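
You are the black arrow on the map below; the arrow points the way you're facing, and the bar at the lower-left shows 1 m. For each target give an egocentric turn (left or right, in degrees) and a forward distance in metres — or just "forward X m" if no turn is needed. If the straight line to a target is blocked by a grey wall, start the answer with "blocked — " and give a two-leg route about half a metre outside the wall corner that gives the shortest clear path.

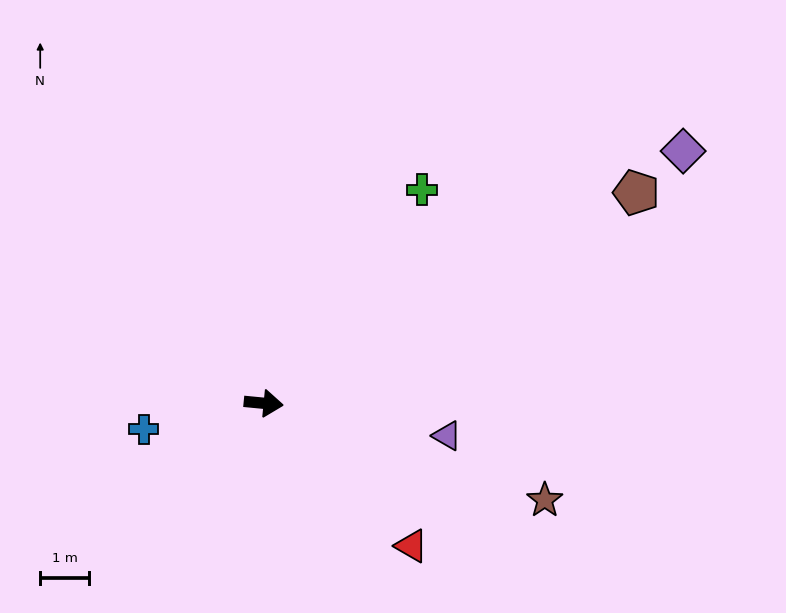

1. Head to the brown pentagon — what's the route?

turn left 35°, forward 8.7 m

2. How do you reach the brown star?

turn right 13°, forward 6.0 m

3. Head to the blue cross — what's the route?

turn right 162°, forward 2.5 m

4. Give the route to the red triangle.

turn right 38°, forward 4.2 m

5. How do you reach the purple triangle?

turn right 5°, forward 3.8 m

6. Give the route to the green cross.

turn left 59°, forward 5.4 m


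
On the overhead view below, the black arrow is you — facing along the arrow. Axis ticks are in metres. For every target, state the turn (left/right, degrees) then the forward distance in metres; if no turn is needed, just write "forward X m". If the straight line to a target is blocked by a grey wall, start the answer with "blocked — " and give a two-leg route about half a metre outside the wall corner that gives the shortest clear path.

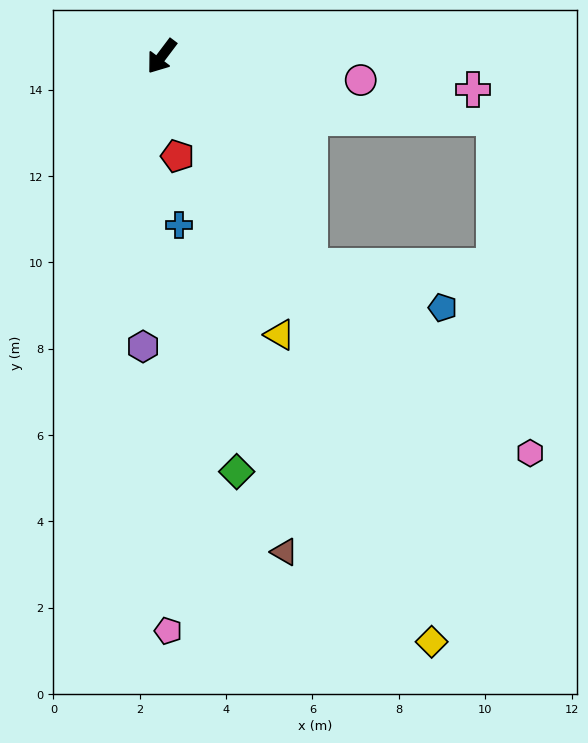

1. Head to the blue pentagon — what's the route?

blocked — turn left 72°, forward 6.0 m, then turn left 38°, forward 3.2 m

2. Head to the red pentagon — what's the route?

turn left 46°, forward 2.3 m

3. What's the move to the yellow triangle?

turn left 60°, forward 7.0 m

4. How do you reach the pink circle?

turn left 120°, forward 4.6 m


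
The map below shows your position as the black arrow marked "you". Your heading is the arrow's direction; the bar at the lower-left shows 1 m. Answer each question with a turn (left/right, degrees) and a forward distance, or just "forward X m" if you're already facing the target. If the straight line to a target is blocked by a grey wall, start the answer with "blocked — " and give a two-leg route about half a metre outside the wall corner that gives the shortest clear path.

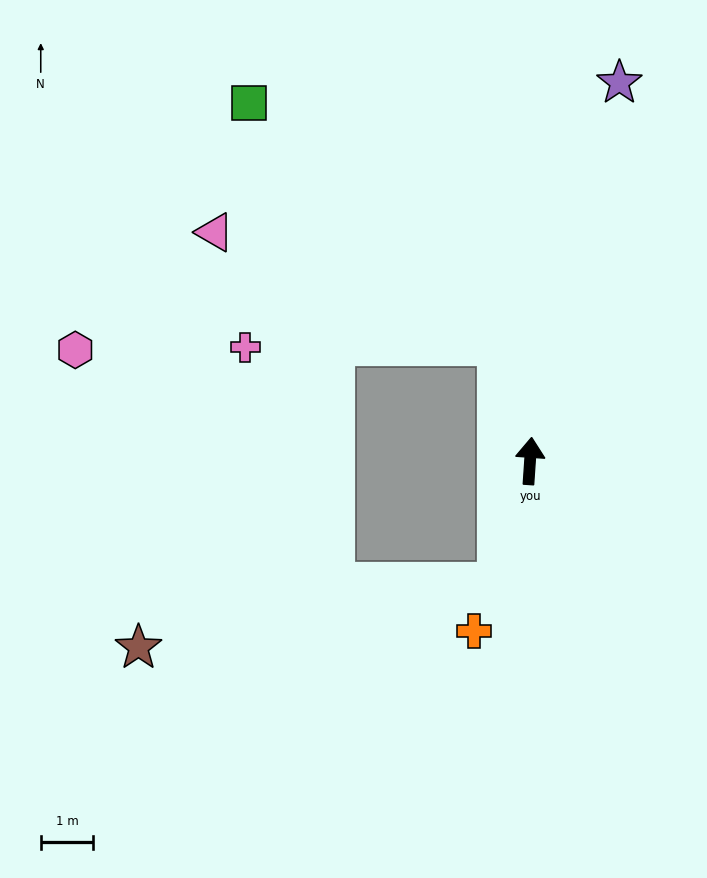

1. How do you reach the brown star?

blocked — turn left 170°, forward 2.4 m, then turn right 66°, forward 7.0 m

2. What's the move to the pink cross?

blocked — turn left 19°, forward 2.3 m, then turn left 76°, forward 4.9 m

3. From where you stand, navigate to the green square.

blocked — turn left 19°, forward 2.3 m, then turn left 31°, forward 6.6 m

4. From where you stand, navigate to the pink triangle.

blocked — turn left 19°, forward 2.3 m, then turn left 54°, forward 5.8 m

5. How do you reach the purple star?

turn right 9°, forward 7.4 m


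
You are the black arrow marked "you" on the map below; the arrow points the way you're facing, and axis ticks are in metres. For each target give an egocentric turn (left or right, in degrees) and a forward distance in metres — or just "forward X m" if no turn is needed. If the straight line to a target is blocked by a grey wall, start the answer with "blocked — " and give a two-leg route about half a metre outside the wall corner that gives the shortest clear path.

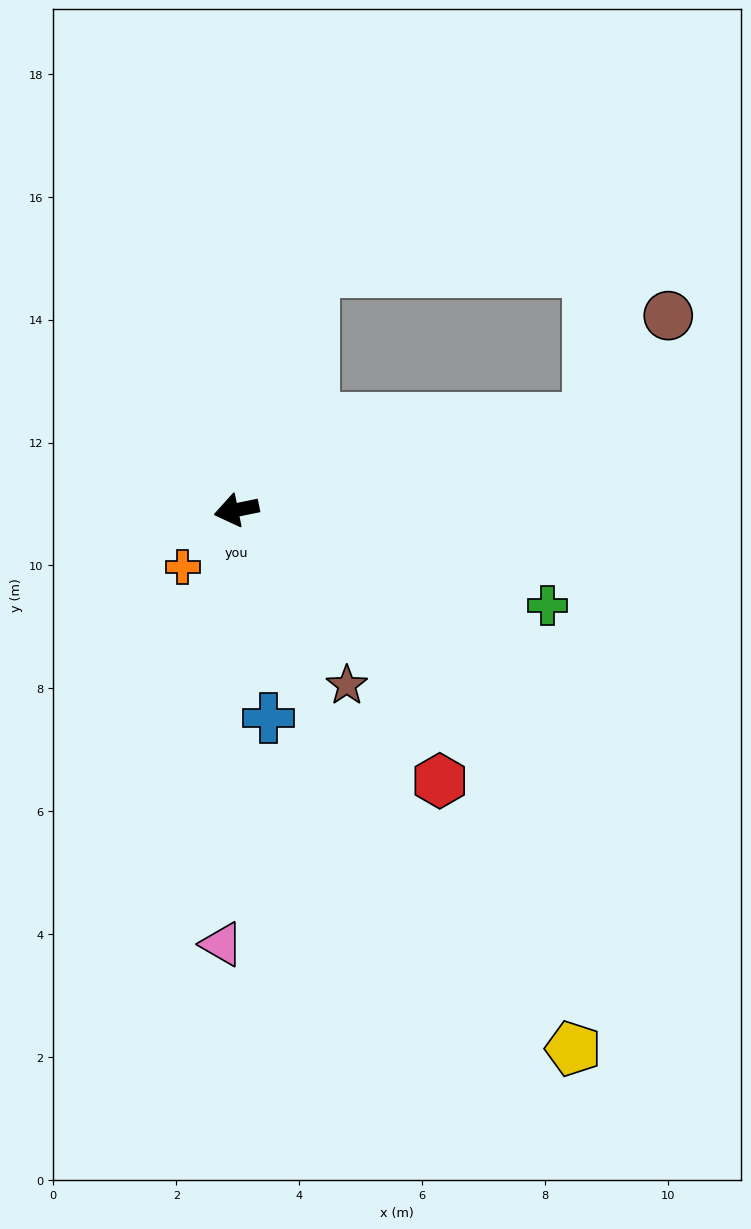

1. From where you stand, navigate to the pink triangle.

turn left 77°, forward 7.1 m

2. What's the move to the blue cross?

turn left 87°, forward 3.4 m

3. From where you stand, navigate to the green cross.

turn left 151°, forward 5.3 m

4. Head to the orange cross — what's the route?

turn left 35°, forward 1.3 m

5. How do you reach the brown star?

turn left 111°, forward 3.4 m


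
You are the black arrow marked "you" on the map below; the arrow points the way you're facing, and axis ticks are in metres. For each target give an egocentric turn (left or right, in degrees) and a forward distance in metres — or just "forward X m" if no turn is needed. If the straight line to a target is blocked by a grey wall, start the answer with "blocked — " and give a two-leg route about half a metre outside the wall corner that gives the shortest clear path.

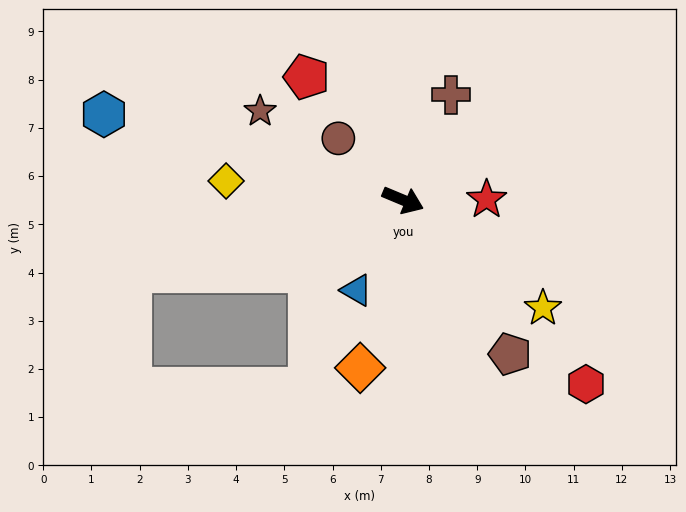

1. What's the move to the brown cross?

turn left 88°, forward 2.4 m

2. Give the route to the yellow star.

turn right 15°, forward 3.7 m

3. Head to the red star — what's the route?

turn left 23°, forward 1.7 m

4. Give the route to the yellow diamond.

turn right 163°, forward 3.7 m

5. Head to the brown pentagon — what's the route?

turn right 33°, forward 3.9 m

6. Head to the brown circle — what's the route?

turn left 159°, forward 1.9 m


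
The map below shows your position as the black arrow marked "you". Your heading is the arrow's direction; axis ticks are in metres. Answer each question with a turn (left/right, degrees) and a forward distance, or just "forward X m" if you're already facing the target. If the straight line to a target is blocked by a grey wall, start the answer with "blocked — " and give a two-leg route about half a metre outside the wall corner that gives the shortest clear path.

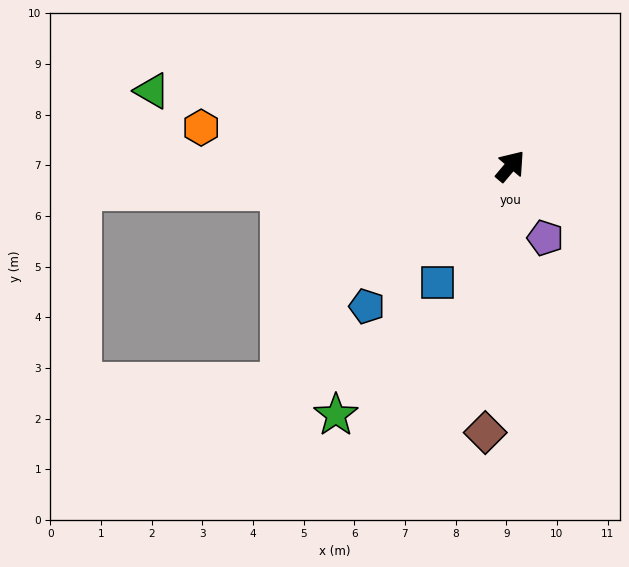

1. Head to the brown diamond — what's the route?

turn right 145°, forward 5.3 m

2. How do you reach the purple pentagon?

turn right 114°, forward 1.6 m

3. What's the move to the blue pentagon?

turn left 174°, forward 4.0 m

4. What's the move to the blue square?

turn right 172°, forward 2.7 m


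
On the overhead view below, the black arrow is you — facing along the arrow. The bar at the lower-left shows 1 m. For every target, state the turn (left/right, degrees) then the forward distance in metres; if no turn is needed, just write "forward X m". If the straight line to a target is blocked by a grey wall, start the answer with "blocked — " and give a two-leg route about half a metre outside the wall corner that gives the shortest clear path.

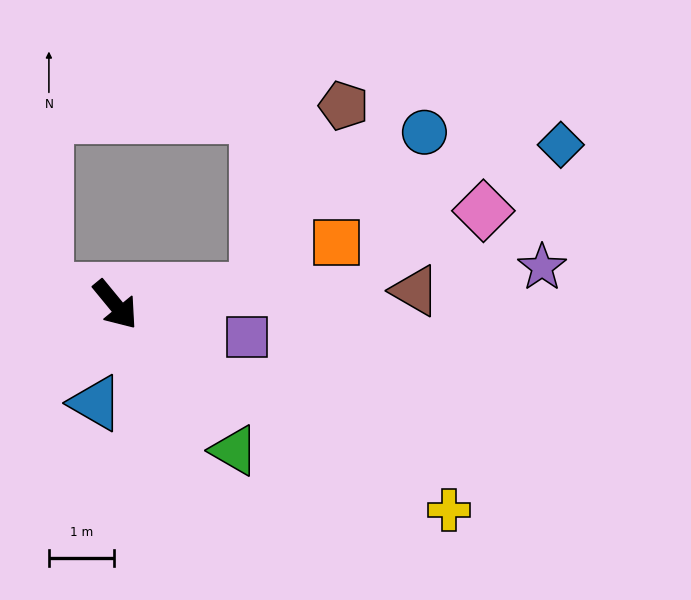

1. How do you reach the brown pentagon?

blocked — turn left 56°, forward 2.2 m, then turn left 60°, forward 3.1 m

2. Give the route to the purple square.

turn left 37°, forward 2.1 m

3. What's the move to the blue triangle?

turn right 51°, forward 1.5 m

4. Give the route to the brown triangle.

turn left 53°, forward 4.6 m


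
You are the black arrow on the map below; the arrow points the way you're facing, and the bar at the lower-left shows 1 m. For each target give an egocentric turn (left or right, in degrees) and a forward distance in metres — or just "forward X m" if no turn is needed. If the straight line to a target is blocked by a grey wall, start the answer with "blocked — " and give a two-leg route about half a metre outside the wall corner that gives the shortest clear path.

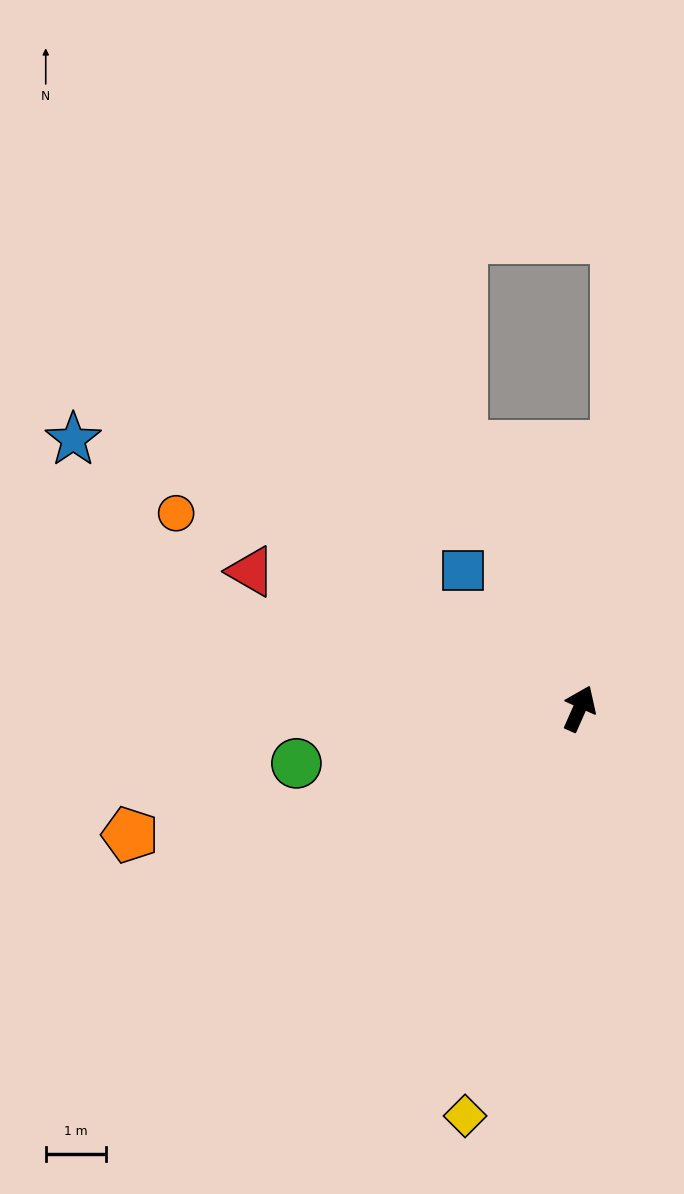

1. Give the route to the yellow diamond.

turn right 172°, forward 7.1 m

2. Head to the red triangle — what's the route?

turn left 91°, forward 5.9 m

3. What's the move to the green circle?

turn left 125°, forward 4.8 m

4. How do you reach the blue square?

turn left 64°, forward 3.0 m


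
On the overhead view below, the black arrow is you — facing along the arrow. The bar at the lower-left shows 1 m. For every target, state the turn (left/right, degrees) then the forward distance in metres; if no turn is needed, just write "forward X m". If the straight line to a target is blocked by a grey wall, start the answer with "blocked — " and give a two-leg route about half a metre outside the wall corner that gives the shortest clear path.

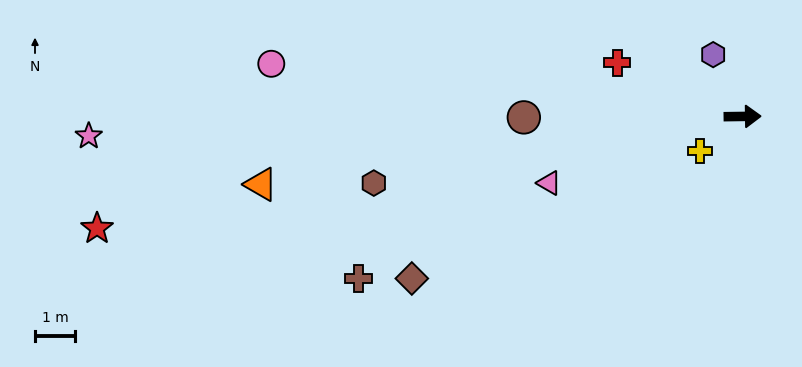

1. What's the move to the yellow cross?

turn right 142°, forward 1.4 m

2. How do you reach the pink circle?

turn left 173°, forward 11.9 m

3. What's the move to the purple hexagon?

turn left 115°, forward 1.7 m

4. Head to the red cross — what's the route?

turn left 156°, forward 3.4 m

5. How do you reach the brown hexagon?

turn right 171°, forward 9.4 m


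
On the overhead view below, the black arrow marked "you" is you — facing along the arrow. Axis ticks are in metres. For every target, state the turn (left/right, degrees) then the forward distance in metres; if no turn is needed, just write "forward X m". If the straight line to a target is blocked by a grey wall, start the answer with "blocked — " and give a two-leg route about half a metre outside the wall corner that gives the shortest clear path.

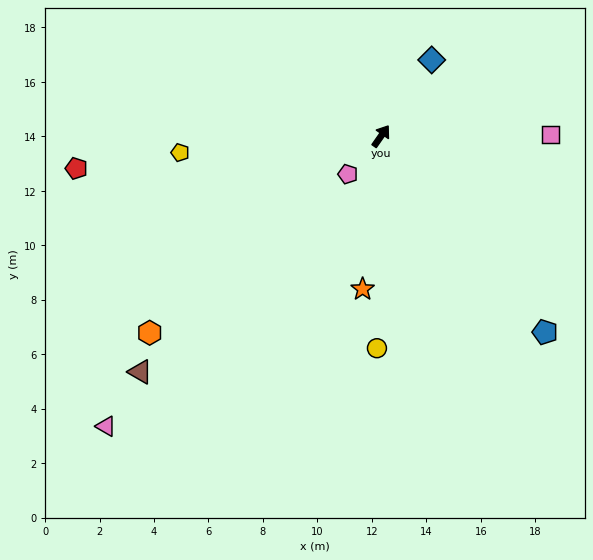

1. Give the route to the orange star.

turn right 152°, forward 5.7 m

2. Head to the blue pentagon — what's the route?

turn right 105°, forward 9.4 m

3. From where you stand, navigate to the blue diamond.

forward 3.4 m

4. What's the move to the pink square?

turn right 55°, forward 6.2 m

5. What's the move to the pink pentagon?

turn left 174°, forward 1.9 m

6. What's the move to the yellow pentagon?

turn left 130°, forward 7.4 m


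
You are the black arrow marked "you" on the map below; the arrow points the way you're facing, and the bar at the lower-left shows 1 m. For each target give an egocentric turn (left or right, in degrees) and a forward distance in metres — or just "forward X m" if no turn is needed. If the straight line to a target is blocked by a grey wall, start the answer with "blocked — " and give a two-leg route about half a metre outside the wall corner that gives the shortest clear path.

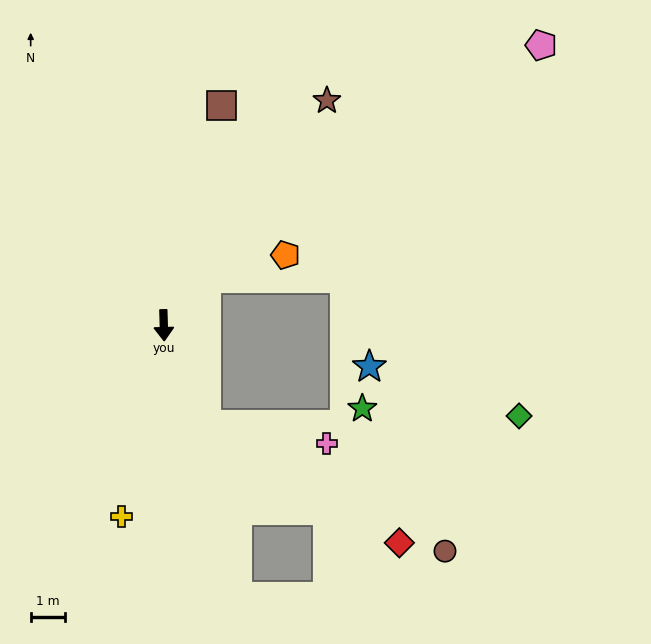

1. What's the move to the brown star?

turn left 142°, forward 8.0 m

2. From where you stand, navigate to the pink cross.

blocked — turn left 22°, forward 3.1 m, then turn left 57°, forward 3.5 m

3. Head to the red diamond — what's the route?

blocked — turn left 22°, forward 3.1 m, then turn left 35°, forward 6.5 m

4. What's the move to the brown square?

turn left 164°, forward 6.5 m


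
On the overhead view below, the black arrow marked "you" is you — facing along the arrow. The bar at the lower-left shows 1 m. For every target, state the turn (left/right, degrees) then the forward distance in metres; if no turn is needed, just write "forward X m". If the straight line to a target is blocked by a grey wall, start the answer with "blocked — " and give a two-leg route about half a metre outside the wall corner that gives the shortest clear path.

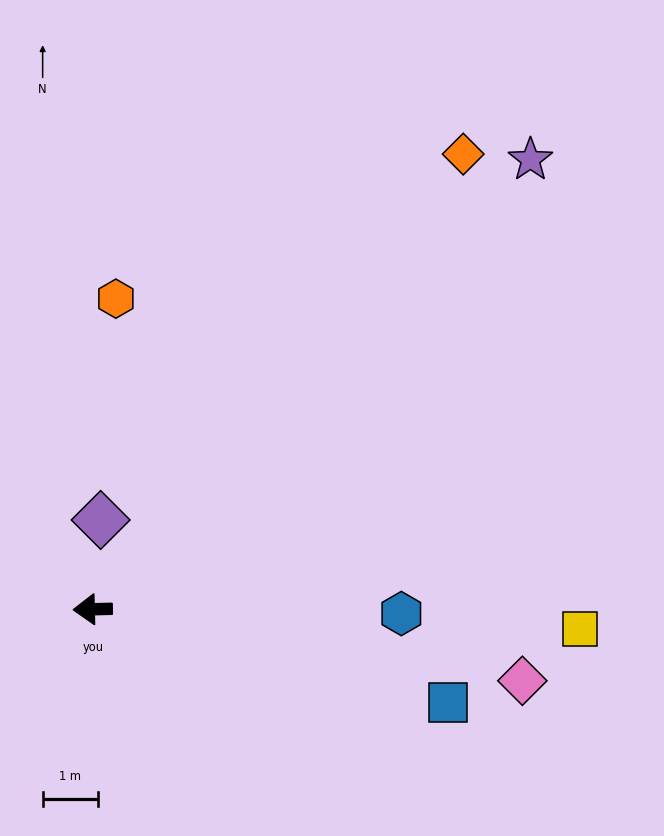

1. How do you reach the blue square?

turn left 164°, forward 6.6 m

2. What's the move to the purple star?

turn right 136°, forward 11.3 m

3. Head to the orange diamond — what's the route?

turn right 131°, forward 10.5 m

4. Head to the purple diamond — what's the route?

turn right 96°, forward 1.6 m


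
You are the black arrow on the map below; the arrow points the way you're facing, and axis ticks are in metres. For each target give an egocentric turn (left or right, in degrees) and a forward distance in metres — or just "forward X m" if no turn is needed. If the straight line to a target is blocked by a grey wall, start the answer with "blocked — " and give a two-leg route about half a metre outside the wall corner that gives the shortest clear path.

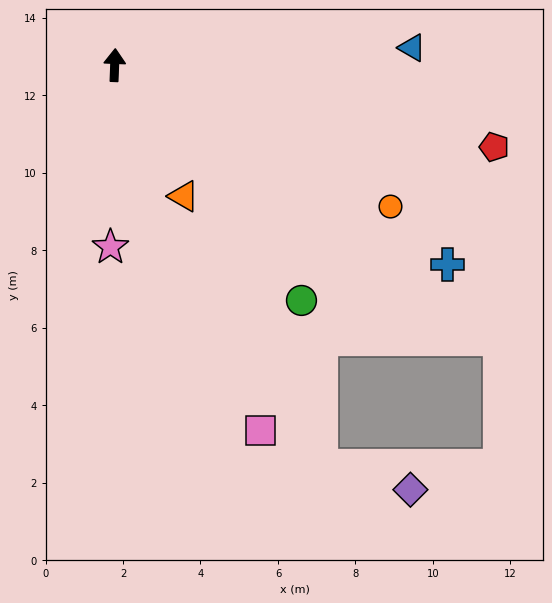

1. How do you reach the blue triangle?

turn right 84°, forward 7.7 m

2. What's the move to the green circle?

turn right 139°, forward 7.8 m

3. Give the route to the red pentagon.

turn right 100°, forward 10.0 m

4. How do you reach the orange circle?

turn right 115°, forward 8.0 m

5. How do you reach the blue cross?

turn right 119°, forward 10.0 m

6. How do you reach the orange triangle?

turn right 150°, forward 3.8 m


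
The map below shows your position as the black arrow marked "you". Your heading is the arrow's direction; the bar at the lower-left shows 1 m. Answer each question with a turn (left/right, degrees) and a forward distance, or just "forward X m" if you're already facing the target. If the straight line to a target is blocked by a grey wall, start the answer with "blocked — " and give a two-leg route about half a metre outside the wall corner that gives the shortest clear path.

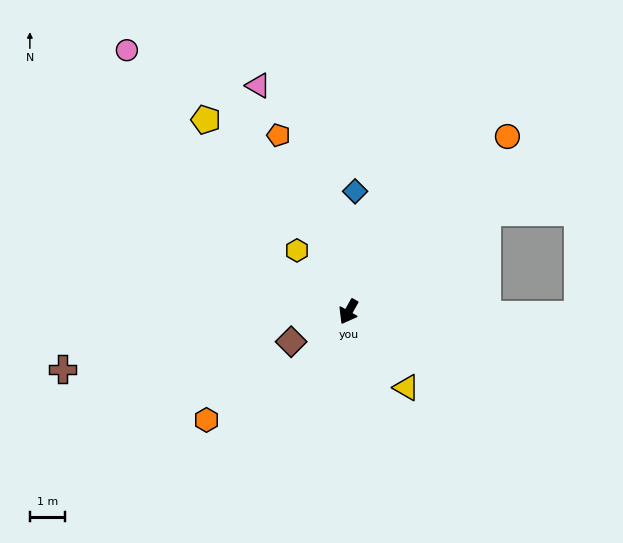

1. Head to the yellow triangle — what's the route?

turn left 67°, forward 2.7 m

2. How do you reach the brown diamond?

turn right 33°, forward 1.8 m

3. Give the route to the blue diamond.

turn right 154°, forward 3.4 m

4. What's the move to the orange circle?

turn left 167°, forward 6.7 m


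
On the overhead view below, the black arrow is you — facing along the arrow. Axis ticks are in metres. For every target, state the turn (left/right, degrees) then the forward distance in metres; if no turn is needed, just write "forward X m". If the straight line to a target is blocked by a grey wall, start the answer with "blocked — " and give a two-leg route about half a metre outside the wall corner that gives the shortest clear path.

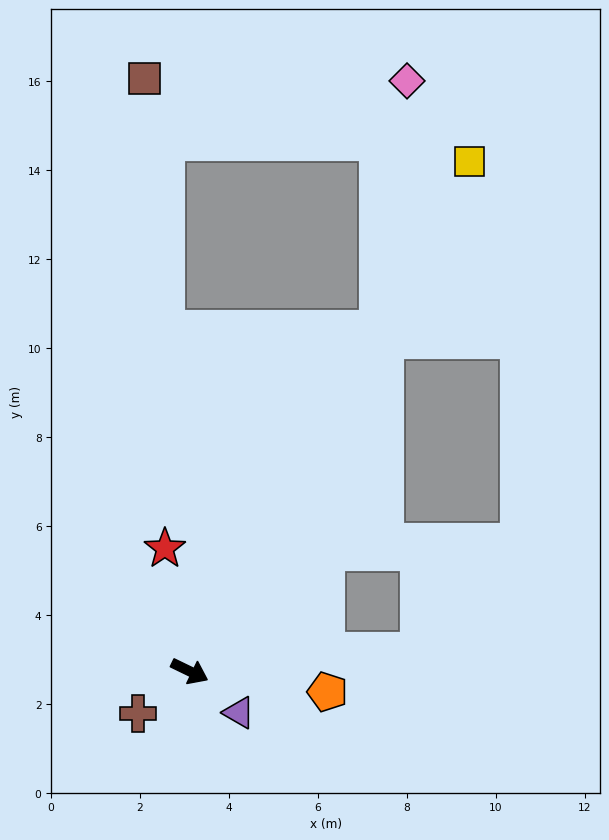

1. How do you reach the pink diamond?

blocked — turn left 87°, forward 8.8 m, then turn left 22°, forward 5.6 m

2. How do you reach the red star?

turn left 127°, forward 2.8 m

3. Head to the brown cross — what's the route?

turn right 115°, forward 1.5 m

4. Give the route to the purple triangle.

turn right 14°, forward 1.4 m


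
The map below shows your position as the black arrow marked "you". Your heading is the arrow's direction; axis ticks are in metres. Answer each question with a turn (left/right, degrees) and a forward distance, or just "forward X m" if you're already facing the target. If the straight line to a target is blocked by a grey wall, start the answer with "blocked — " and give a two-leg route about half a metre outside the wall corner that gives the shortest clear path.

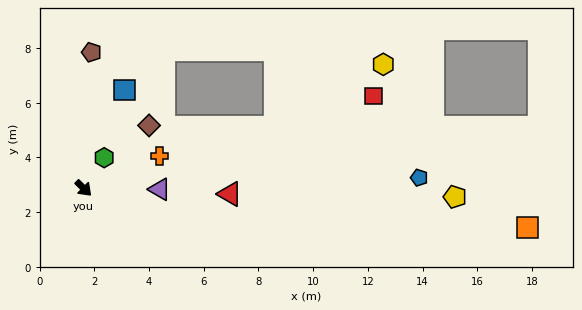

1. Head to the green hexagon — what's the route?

turn left 101°, forward 1.3 m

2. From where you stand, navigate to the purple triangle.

turn left 44°, forward 2.8 m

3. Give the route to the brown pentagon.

turn left 131°, forward 5.0 m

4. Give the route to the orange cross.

turn left 67°, forward 3.0 m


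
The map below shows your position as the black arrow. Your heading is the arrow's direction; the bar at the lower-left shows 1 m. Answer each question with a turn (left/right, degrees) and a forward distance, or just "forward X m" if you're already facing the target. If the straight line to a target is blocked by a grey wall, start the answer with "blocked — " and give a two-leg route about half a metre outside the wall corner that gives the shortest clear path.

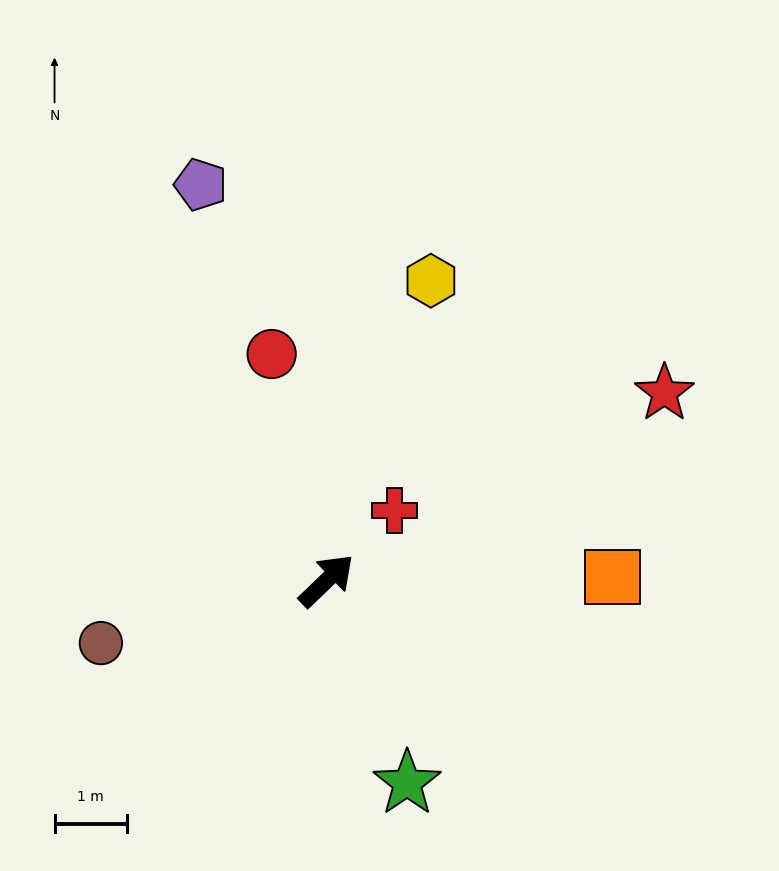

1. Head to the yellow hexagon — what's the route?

turn left 27°, forward 4.4 m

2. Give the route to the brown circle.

turn left 152°, forward 3.2 m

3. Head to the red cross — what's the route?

turn left 2°, forward 1.4 m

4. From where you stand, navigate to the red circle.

turn left 60°, forward 3.2 m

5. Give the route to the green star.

turn right 112°, forward 3.0 m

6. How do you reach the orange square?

turn right 43°, forward 3.9 m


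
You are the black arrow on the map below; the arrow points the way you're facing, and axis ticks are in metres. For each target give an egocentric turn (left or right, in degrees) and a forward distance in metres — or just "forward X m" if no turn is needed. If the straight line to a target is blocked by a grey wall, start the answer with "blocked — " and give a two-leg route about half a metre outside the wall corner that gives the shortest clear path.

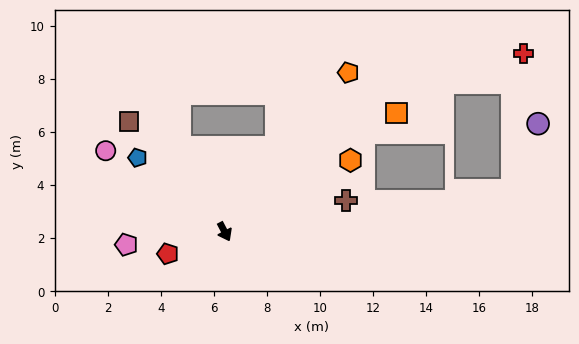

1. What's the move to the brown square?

turn right 167°, forward 5.5 m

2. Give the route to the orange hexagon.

turn left 92°, forward 5.5 m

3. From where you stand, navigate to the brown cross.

turn left 77°, forward 4.7 m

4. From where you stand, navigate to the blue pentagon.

turn right 158°, forward 4.3 m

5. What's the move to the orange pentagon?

turn left 114°, forward 7.6 m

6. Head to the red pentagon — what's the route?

turn right 96°, forward 2.3 m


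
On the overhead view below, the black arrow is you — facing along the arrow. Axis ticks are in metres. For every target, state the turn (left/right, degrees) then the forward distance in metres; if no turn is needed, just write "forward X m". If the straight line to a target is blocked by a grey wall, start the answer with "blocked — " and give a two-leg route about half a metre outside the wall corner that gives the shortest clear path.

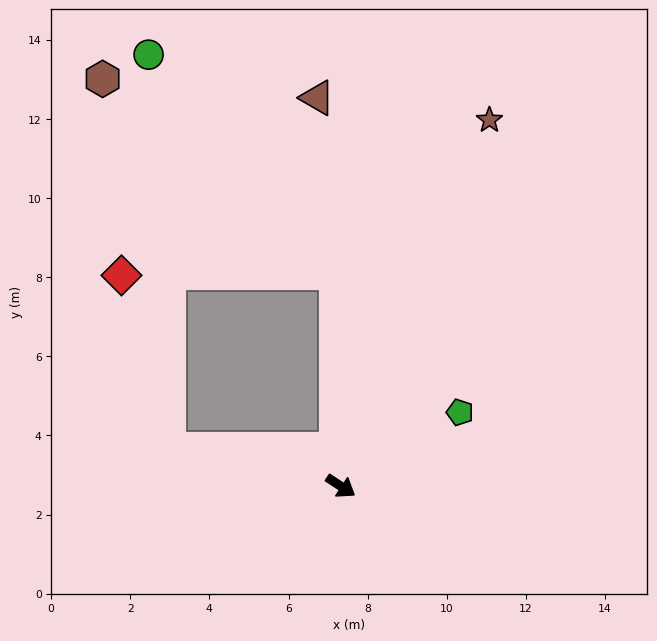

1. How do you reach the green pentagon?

turn left 65°, forward 3.5 m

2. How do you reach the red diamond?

blocked — turn right 159°, forward 4.4 m, then turn right 62°, forward 4.5 m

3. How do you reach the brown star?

turn left 101°, forward 10.0 m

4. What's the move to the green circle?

blocked — turn left 124°, forward 5.4 m, then turn left 40°, forward 7.3 m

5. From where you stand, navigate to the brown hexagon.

blocked — turn left 124°, forward 5.4 m, then turn left 49°, forward 7.7 m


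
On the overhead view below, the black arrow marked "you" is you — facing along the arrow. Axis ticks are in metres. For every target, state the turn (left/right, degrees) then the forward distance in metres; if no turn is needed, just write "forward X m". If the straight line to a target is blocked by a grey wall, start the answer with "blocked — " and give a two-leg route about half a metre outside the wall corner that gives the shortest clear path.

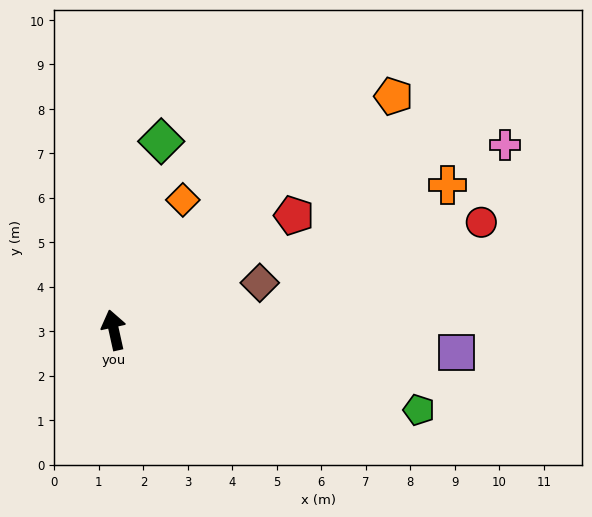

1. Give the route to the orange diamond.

turn right 40°, forward 3.3 m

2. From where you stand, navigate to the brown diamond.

turn right 85°, forward 3.4 m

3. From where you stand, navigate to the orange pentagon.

turn right 63°, forward 8.2 m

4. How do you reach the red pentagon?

turn right 70°, forward 4.8 m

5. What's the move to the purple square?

turn right 106°, forward 7.7 m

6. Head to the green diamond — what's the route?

turn right 27°, forward 4.4 m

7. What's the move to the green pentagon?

turn right 117°, forward 7.1 m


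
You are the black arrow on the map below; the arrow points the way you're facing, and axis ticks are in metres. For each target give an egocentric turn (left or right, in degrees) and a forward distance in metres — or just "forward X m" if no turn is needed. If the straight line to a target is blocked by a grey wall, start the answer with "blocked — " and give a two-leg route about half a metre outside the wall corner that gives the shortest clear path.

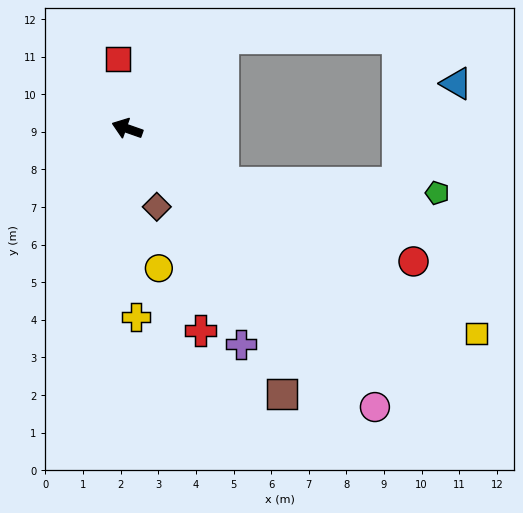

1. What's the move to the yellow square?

turn left 169°, forward 10.8 m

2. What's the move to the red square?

turn right 63°, forward 1.9 m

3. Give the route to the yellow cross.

turn left 112°, forward 5.0 m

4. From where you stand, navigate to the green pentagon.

blocked — turn left 170°, forward 2.9 m, then turn left 27°, forward 5.7 m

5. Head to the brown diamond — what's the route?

turn left 130°, forward 2.2 m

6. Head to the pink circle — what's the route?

turn left 151°, forward 9.9 m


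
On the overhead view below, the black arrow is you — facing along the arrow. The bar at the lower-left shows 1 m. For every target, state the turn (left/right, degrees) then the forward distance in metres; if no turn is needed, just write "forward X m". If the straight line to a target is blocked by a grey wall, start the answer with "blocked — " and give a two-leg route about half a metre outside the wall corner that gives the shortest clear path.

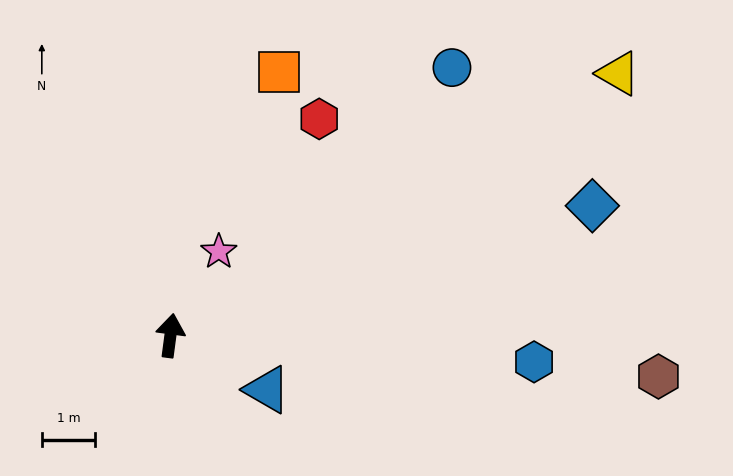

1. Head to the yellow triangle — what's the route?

turn right 52°, forward 9.7 m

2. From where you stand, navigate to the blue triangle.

turn right 112°, forward 2.1 m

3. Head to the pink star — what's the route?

turn right 22°, forward 1.8 m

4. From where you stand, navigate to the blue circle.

turn right 39°, forward 7.3 m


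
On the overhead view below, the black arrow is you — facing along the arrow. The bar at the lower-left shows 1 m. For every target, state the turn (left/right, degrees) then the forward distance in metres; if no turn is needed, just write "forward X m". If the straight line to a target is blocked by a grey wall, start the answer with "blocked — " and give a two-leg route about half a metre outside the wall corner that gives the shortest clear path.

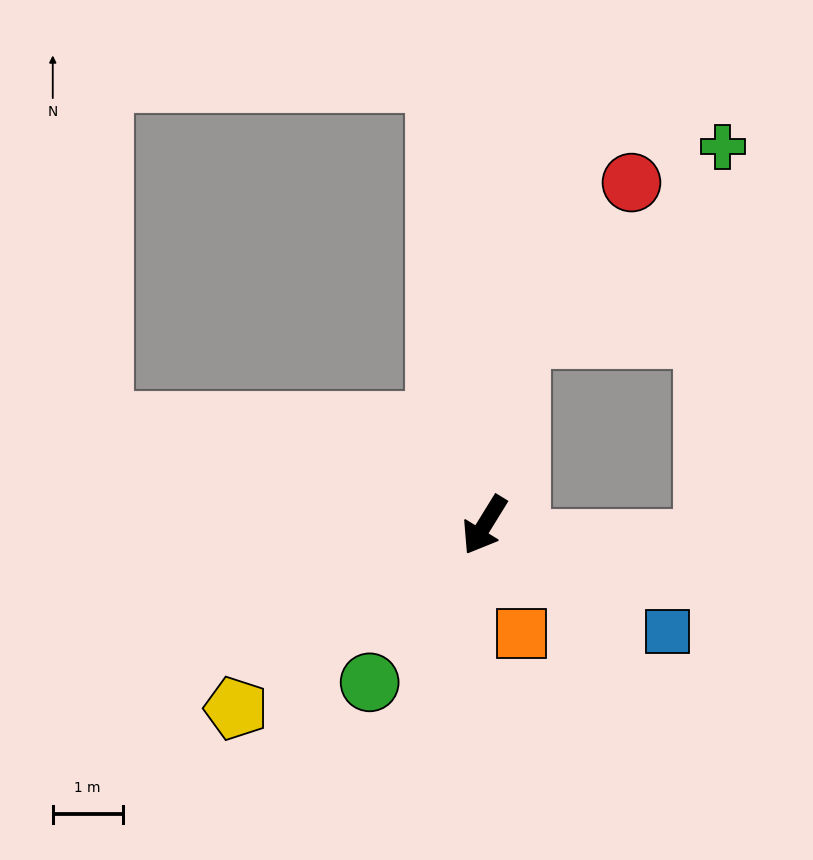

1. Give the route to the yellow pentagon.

turn right 22°, forward 4.4 m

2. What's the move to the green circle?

turn right 5°, forward 2.8 m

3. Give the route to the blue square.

turn left 91°, forward 3.0 m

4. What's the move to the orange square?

turn left 50°, forward 1.6 m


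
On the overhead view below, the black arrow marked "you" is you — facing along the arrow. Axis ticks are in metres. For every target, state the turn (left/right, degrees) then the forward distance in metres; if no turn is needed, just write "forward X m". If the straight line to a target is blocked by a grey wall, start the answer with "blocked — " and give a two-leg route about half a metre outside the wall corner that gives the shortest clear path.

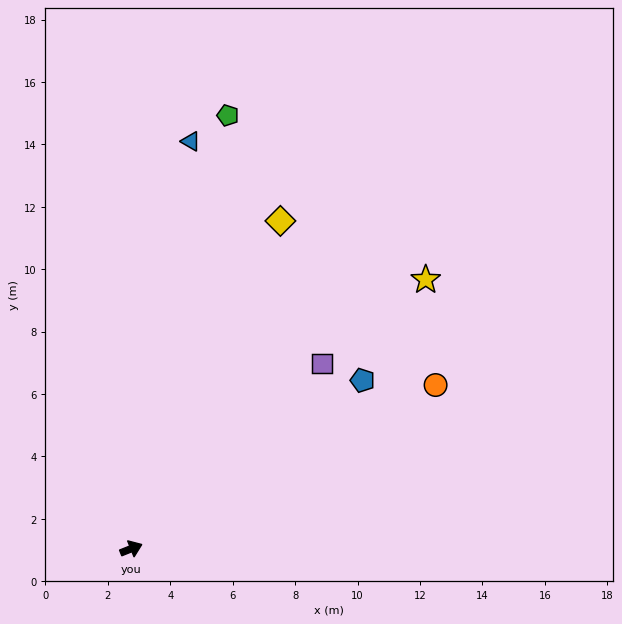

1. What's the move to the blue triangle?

turn left 60°, forward 13.2 m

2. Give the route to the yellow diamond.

turn left 44°, forward 11.5 m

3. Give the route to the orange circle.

turn left 6°, forward 11.1 m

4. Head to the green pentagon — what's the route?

turn left 56°, forward 14.2 m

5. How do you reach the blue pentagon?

turn left 14°, forward 9.2 m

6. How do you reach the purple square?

turn left 22°, forward 8.5 m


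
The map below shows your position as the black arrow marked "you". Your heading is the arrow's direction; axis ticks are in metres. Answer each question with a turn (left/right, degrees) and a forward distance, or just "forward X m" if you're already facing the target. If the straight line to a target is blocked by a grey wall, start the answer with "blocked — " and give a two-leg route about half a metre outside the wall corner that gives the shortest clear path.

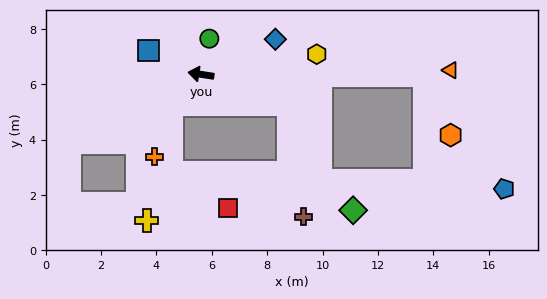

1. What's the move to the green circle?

turn right 94°, forward 1.3 m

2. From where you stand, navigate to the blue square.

turn right 16°, forward 2.1 m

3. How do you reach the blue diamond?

turn right 146°, forward 3.0 m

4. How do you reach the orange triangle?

turn right 170°, forward 9.0 m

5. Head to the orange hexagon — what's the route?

blocked — turn right 171°, forward 8.1 m, then turn right 66°, forward 2.4 m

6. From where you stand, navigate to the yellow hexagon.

turn right 161°, forward 4.2 m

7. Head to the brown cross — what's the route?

blocked — turn left 170°, forward 3.3 m, then turn right 64°, forward 4.1 m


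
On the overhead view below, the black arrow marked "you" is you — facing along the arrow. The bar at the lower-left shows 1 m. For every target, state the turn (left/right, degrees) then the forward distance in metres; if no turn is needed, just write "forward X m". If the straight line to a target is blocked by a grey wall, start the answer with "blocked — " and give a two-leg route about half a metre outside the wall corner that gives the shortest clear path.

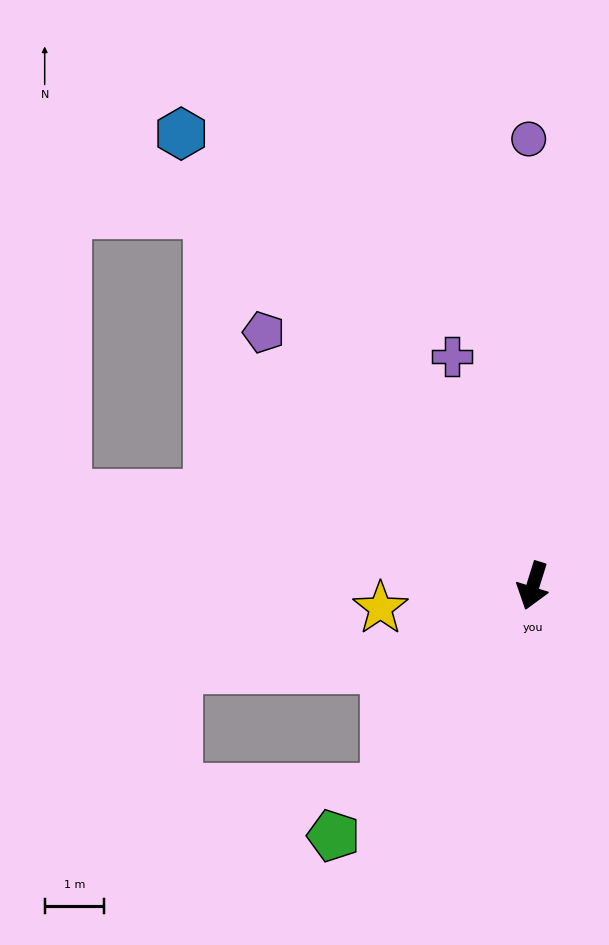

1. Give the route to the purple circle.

turn right 162°, forward 7.5 m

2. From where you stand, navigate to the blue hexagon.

turn right 125°, forward 9.6 m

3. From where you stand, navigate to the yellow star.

turn right 64°, forward 2.6 m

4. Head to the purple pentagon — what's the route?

turn right 116°, forward 6.2 m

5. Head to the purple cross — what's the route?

turn right 143°, forward 4.1 m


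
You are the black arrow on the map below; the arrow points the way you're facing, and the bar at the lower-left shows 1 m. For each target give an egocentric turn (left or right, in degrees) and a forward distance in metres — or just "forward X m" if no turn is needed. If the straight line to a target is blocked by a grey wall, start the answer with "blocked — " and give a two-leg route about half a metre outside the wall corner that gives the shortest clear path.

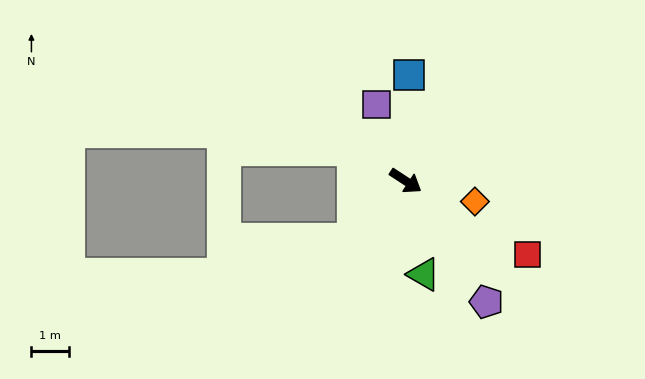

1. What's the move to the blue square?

turn left 121°, forward 2.8 m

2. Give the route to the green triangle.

turn right 46°, forward 2.6 m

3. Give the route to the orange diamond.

turn left 17°, forward 1.9 m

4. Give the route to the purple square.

turn left 144°, forward 2.2 m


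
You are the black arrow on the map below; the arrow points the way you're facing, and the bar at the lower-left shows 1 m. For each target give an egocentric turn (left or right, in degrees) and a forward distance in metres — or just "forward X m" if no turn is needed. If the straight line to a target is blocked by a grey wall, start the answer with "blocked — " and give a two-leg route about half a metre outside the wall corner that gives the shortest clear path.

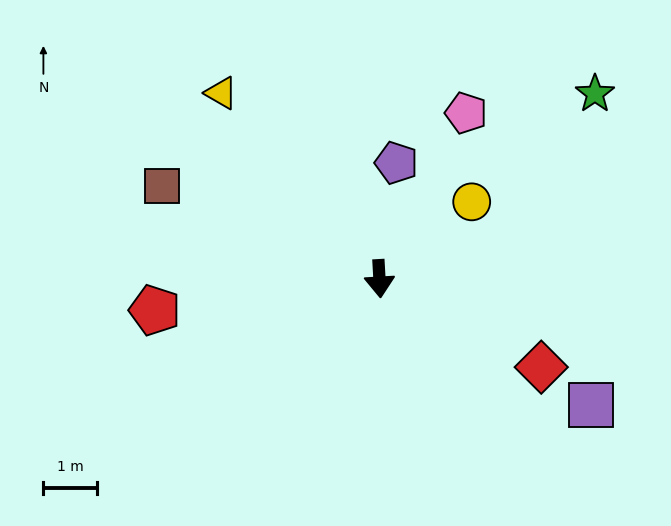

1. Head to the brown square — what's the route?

turn right 116°, forward 4.4 m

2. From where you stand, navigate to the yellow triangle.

turn right 143°, forward 4.5 m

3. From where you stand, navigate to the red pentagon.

turn right 85°, forward 4.2 m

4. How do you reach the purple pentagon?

turn left 168°, forward 2.2 m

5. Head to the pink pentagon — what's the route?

turn left 149°, forward 3.5 m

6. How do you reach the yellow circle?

turn left 127°, forward 2.2 m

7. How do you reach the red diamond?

turn left 58°, forward 3.4 m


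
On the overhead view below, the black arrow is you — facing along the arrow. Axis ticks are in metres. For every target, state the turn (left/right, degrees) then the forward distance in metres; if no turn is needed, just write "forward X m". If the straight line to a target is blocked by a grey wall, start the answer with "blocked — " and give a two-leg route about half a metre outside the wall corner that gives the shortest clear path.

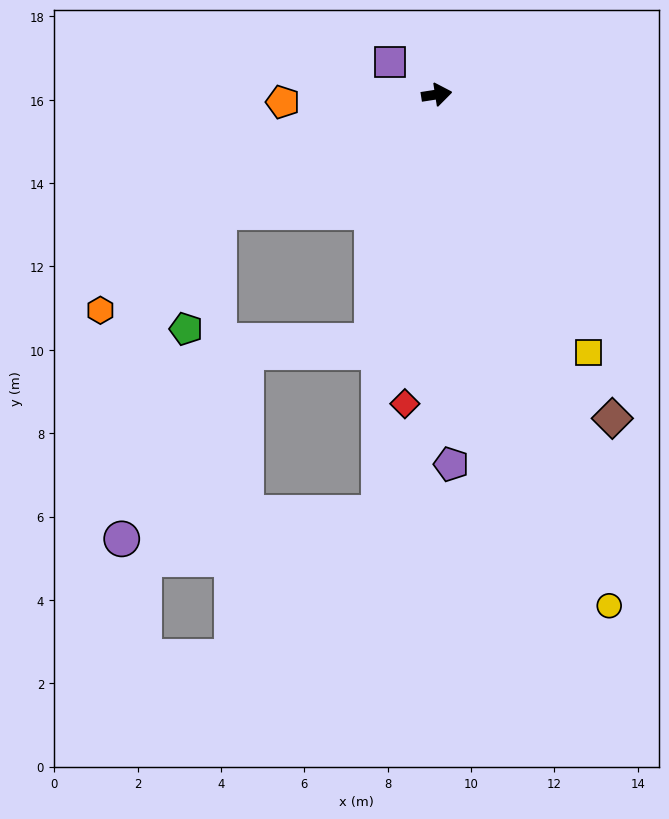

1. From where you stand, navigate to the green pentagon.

blocked — turn right 160°, forward 5.9 m, then turn left 45°, forward 2.9 m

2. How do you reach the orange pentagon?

turn left 174°, forward 3.7 m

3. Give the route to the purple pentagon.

turn right 97°, forward 8.9 m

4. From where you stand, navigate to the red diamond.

turn right 105°, forward 7.5 m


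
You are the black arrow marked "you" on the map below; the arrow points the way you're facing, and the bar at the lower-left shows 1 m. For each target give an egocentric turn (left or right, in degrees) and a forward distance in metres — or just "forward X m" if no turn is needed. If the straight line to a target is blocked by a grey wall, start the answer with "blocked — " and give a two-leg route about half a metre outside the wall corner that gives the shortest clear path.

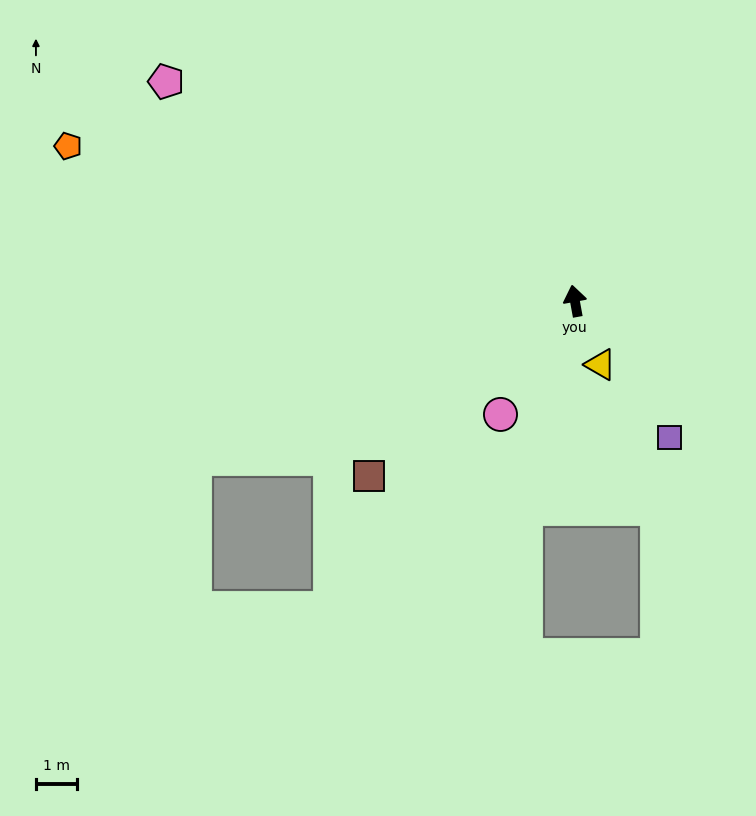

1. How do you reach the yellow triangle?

turn right 168°, forward 1.7 m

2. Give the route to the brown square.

turn left 120°, forward 6.6 m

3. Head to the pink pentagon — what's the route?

turn left 51°, forward 11.2 m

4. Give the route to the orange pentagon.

turn left 63°, forward 12.8 m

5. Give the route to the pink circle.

turn left 136°, forward 3.3 m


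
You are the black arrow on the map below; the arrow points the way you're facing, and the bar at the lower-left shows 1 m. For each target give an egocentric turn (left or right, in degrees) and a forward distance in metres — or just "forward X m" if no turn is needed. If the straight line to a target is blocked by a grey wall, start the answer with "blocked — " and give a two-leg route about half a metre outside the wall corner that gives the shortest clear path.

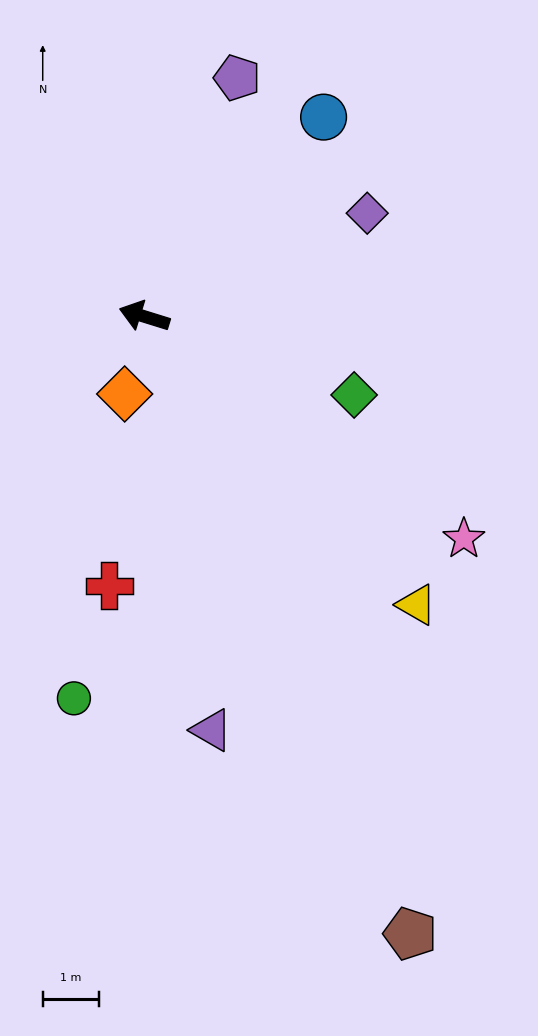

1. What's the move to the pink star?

turn left 162°, forward 6.9 m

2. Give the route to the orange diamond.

turn left 93°, forward 1.4 m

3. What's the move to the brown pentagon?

turn left 131°, forward 11.9 m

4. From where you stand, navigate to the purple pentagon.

turn right 94°, forward 4.5 m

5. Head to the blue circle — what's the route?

turn right 115°, forward 4.8 m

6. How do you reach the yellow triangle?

turn left 151°, forward 7.0 m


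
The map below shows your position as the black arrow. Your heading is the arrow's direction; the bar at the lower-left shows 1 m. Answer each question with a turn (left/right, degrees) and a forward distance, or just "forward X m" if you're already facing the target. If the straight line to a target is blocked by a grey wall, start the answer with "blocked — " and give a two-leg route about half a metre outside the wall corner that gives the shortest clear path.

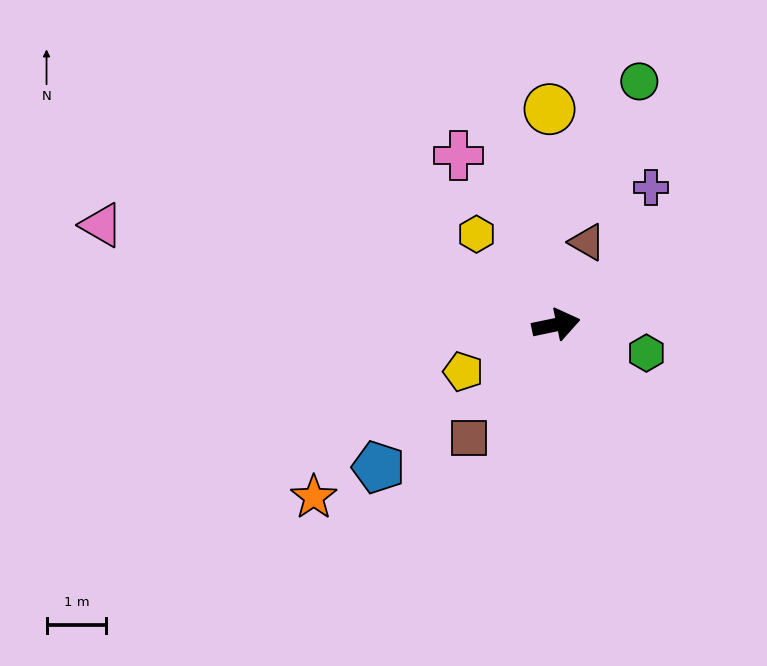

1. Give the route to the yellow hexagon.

turn left 119°, forward 2.0 m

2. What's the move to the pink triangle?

turn left 156°, forward 7.8 m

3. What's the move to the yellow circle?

turn left 80°, forward 3.6 m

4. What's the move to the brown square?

turn right 139°, forward 2.4 m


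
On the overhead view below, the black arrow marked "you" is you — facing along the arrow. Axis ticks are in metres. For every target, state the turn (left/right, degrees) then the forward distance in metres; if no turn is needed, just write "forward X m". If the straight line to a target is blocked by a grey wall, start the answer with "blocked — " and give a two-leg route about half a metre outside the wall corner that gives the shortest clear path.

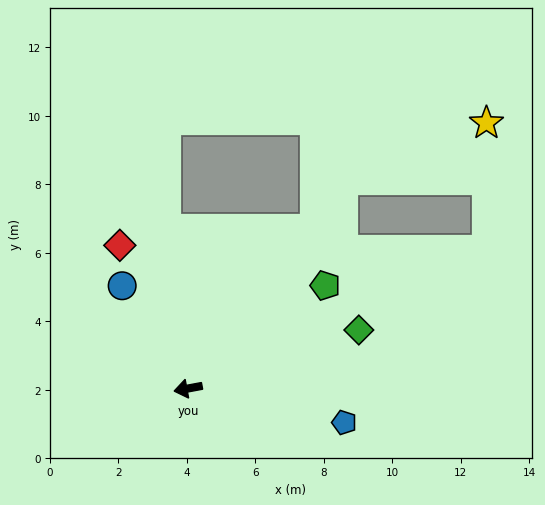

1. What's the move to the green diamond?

turn right 172°, forward 5.3 m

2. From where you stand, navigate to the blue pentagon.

turn left 157°, forward 4.7 m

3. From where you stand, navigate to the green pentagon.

turn right 154°, forward 5.0 m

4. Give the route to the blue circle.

turn right 68°, forward 3.6 m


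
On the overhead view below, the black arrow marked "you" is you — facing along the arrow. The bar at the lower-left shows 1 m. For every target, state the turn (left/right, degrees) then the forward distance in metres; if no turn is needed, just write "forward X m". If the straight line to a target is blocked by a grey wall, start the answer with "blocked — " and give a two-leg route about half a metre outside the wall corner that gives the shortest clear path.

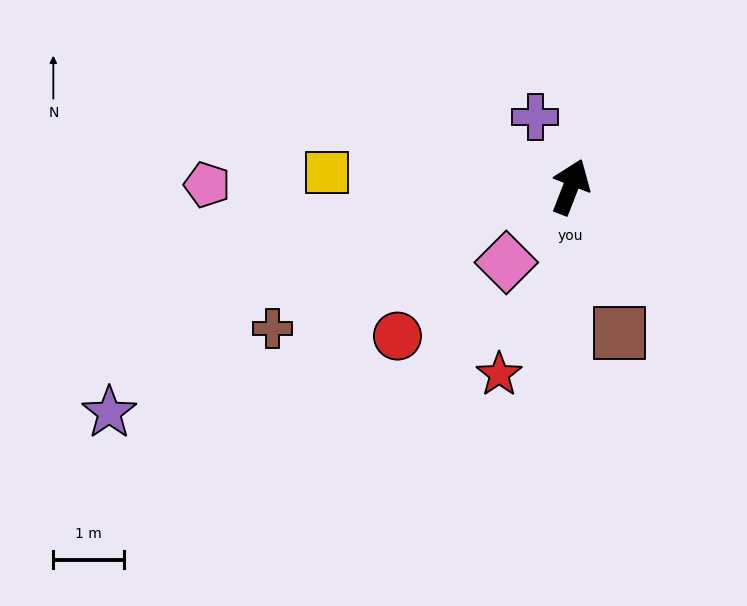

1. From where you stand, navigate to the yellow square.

turn left 108°, forward 3.5 m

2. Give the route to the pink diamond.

turn left 161°, forward 1.4 m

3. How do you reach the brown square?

turn right 140°, forward 2.2 m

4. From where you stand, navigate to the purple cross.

turn left 48°, forward 1.1 m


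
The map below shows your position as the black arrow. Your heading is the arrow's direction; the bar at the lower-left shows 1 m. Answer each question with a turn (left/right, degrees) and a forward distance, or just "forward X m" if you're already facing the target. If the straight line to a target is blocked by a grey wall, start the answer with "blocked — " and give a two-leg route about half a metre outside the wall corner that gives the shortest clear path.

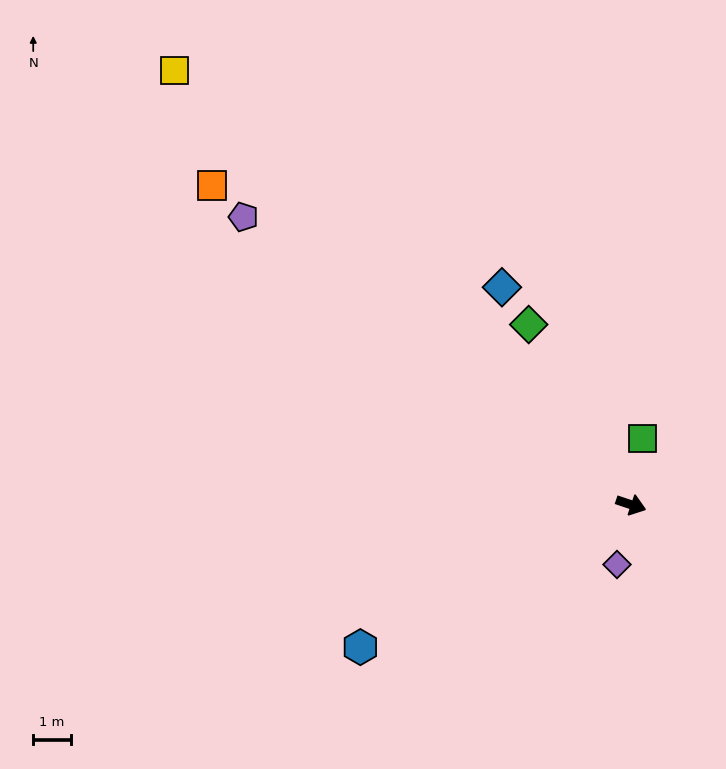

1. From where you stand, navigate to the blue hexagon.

turn right 134°, forward 8.1 m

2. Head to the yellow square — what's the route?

turn left 155°, forward 16.6 m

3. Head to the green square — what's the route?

turn left 99°, forward 1.8 m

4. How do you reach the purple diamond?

turn right 85°, forward 1.6 m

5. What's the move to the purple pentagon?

turn left 162°, forward 12.7 m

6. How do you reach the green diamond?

turn left 138°, forward 5.5 m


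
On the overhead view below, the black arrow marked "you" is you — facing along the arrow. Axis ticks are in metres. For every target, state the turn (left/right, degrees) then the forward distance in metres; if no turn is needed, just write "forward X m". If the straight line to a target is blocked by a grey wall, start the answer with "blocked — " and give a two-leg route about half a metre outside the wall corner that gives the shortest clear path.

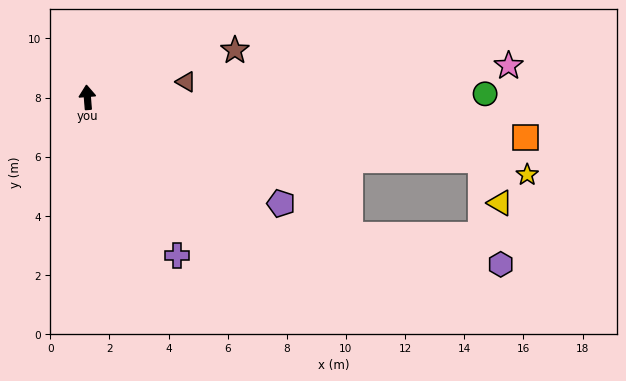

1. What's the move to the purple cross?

turn right 155°, forward 6.1 m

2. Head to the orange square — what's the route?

turn right 100°, forward 14.9 m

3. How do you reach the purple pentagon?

turn right 123°, forward 7.5 m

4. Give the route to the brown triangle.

turn right 86°, forward 3.4 m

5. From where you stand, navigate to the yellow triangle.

blocked — turn right 104°, forward 13.5 m, then turn right 55°, forward 1.6 m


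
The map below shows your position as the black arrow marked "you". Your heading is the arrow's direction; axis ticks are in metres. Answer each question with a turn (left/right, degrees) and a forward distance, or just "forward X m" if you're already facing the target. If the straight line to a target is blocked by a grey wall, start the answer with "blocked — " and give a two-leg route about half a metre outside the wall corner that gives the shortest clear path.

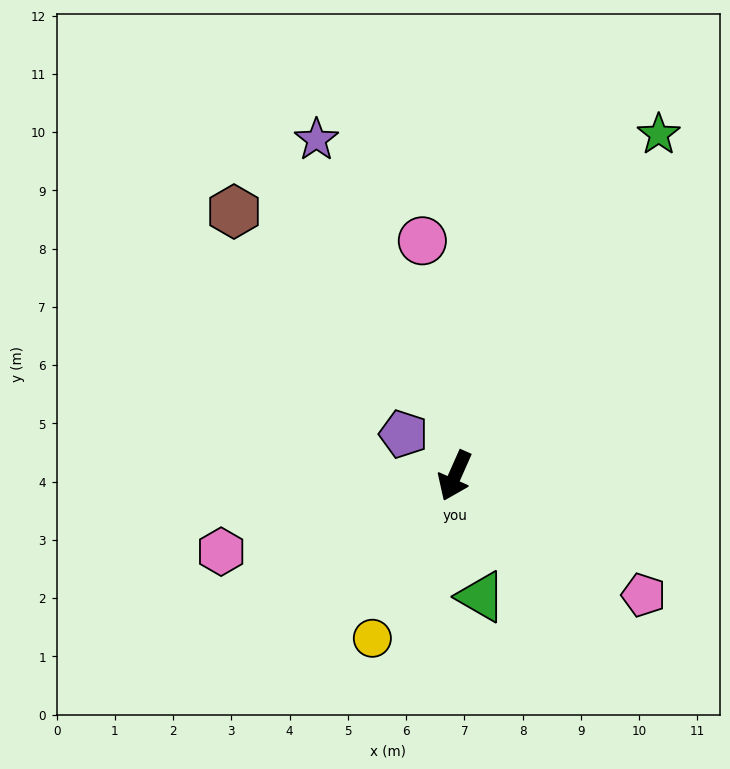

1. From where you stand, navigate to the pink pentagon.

turn left 82°, forward 3.8 m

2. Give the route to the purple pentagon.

turn right 105°, forward 1.1 m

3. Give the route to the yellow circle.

turn right 3°, forward 3.1 m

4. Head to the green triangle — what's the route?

turn left 36°, forward 2.1 m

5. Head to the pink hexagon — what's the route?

turn right 48°, forward 4.2 m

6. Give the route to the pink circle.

turn right 148°, forward 4.1 m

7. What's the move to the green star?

turn left 173°, forward 6.8 m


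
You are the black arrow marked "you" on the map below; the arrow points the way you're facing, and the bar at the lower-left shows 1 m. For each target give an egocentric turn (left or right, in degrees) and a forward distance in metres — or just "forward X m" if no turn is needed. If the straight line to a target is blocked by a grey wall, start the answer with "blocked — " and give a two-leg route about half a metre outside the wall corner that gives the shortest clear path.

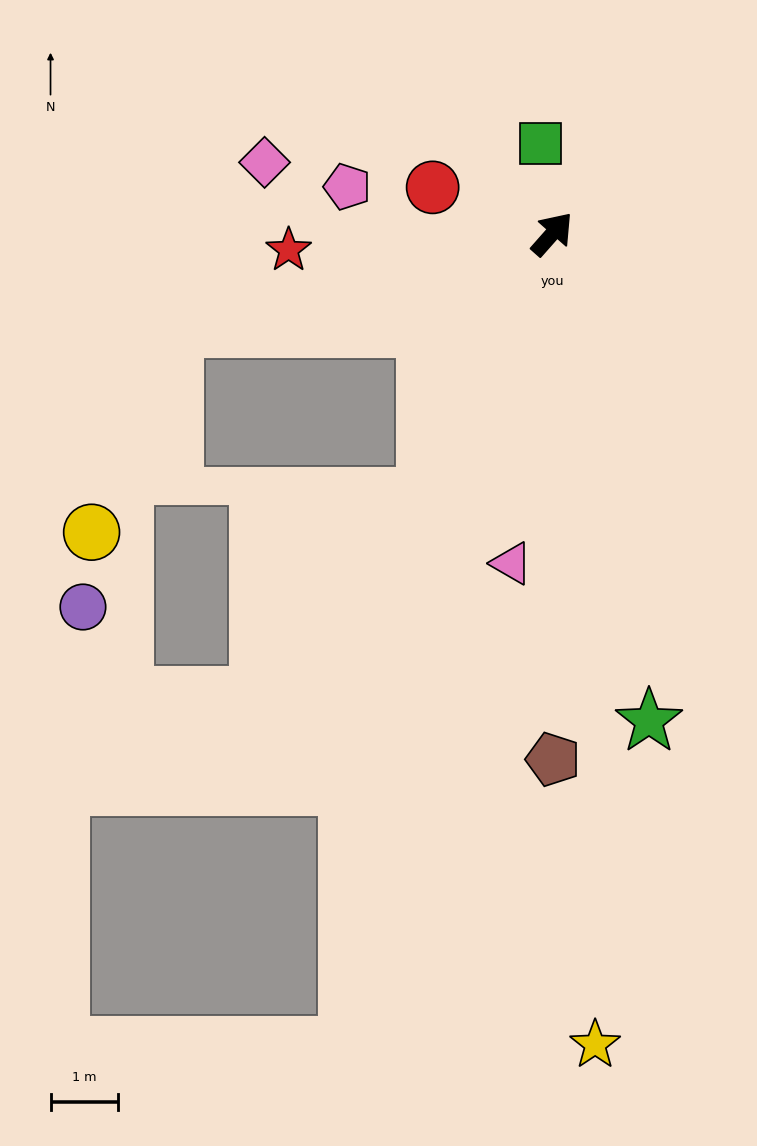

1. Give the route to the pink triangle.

turn right 146°, forward 4.9 m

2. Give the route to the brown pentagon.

turn right 138°, forward 7.8 m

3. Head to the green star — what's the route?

turn right 127°, forward 7.4 m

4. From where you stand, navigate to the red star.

turn left 135°, forward 3.9 m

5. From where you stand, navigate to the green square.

turn left 49°, forward 1.3 m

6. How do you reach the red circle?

turn left 110°, forward 1.9 m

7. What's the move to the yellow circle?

blocked — turn left 146°, forward 5.8 m, then turn left 53°, forward 3.3 m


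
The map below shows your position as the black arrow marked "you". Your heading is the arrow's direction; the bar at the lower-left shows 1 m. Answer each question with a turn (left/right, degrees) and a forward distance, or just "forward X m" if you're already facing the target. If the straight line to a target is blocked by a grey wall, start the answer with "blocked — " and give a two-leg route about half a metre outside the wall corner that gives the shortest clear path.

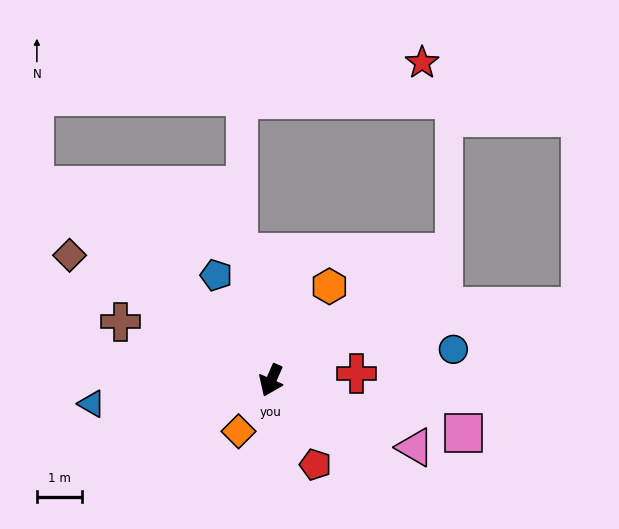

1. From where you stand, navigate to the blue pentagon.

turn right 129°, forward 2.6 m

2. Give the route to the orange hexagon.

turn left 172°, forward 2.4 m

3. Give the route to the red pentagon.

turn left 52°, forward 2.1 m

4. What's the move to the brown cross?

turn right 88°, forward 3.5 m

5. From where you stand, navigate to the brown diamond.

turn right 98°, forward 5.2 m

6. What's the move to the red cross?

turn left 118°, forward 1.9 m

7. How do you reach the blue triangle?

turn right 59°, forward 4.0 m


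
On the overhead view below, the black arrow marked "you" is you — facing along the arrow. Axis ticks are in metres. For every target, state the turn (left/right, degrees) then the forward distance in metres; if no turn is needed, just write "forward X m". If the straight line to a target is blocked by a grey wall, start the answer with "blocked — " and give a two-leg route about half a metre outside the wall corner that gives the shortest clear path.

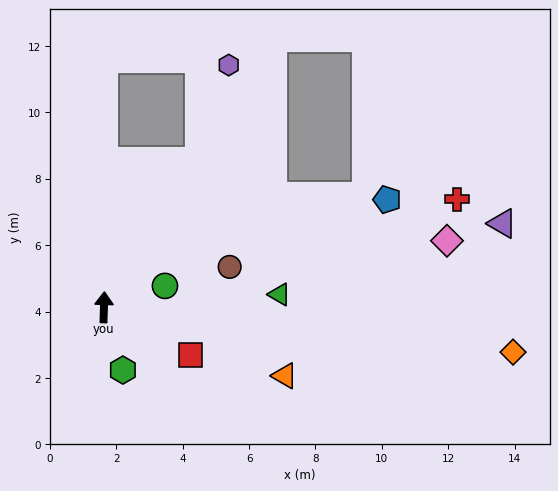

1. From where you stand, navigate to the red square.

turn right 117°, forward 3.0 m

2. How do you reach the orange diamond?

turn right 95°, forward 12.4 m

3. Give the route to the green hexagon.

turn right 161°, forward 2.0 m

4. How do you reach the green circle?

turn right 69°, forward 1.9 m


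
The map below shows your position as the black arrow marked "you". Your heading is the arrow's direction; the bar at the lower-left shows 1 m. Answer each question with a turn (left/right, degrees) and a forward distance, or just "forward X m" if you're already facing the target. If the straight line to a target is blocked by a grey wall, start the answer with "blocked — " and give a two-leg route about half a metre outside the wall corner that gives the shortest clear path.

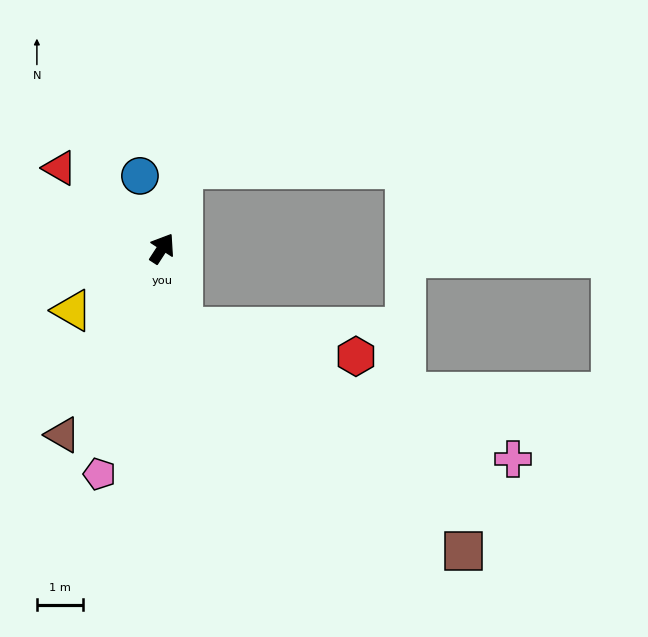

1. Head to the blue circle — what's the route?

turn left 50°, forward 1.6 m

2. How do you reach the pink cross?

blocked — turn right 132°, forward 1.7 m, then turn left 53°, forward 7.7 m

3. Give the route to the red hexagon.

blocked — turn right 132°, forward 1.7 m, then turn left 65°, forward 3.8 m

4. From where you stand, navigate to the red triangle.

turn left 85°, forward 2.8 m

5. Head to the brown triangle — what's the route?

turn right 175°, forward 4.6 m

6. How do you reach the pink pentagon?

turn right 163°, forward 5.1 m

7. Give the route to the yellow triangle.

turn left 158°, forward 2.4 m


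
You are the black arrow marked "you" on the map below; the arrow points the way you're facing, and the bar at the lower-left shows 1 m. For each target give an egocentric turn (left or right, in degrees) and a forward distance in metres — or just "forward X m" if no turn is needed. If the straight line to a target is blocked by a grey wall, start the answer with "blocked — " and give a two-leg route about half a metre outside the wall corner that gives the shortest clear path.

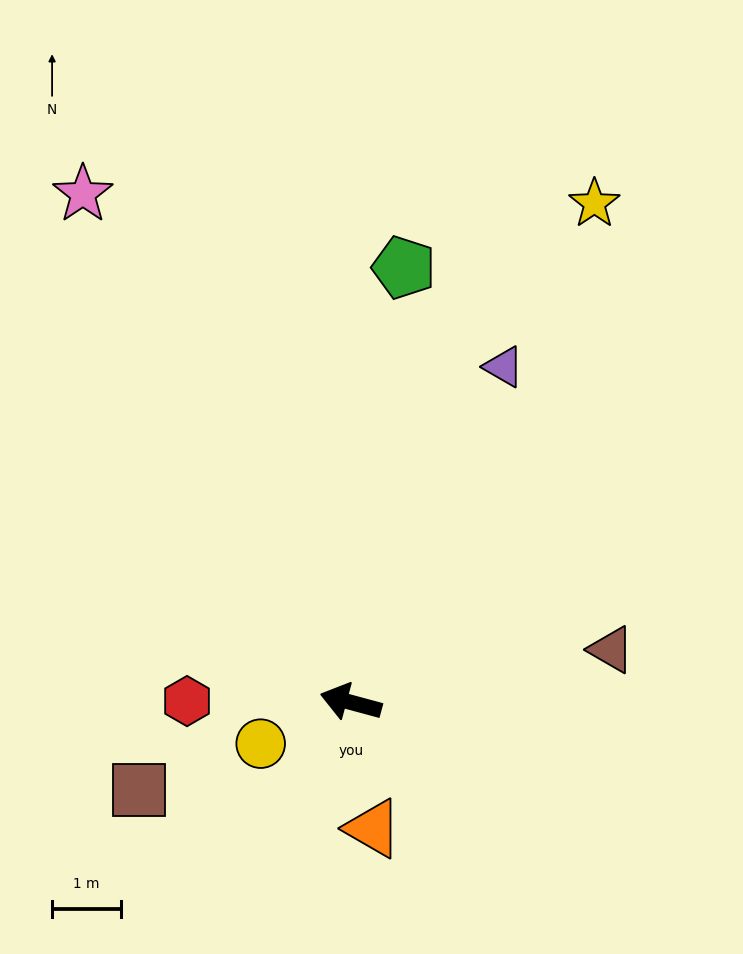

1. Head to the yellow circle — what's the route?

turn left 40°, forward 1.4 m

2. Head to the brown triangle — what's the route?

turn right 153°, forward 3.9 m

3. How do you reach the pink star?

turn right 47°, forward 8.4 m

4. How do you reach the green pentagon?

turn right 82°, forward 6.4 m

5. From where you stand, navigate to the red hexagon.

turn left 15°, forward 2.4 m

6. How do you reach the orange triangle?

turn left 115°, forward 1.9 m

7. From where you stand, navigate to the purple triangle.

turn right 99°, forward 5.4 m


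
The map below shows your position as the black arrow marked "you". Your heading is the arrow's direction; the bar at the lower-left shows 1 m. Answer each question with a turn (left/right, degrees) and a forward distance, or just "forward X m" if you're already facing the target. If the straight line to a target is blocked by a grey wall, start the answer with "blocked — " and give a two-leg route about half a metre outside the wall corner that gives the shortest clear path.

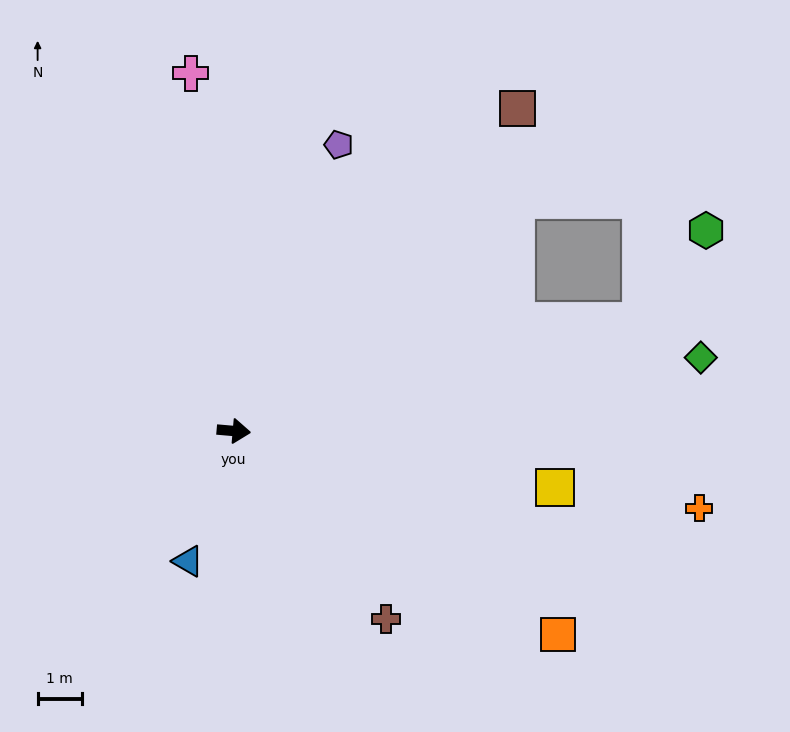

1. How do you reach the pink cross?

turn left 102°, forward 8.2 m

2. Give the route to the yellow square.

turn right 5°, forward 7.4 m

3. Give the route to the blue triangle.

turn right 104°, forward 3.1 m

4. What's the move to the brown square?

turn left 54°, forward 9.7 m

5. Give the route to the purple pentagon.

turn left 75°, forward 6.9 m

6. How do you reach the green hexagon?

blocked — turn left 20°, forward 9.6 m, then turn left 39°, forward 2.5 m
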